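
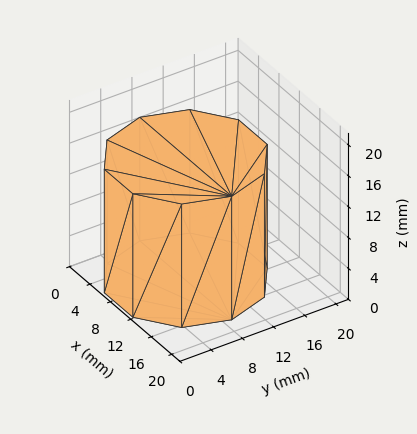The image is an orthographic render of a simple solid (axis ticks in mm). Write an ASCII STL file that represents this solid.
Reading the render: the shape is a regular 10-sided prism (a cylinder approximated with 10 flat sides), circumscribed radius ≈ 9 mm, height ≈ 16 mm (dimensions read to the nearest mm from the axis ticks). For the STL, each face is triangulated and given an outward normal.

solid part
  facet normal 0.0000 0.0000 -1.0000
    outer loop
      vertex 11.8 17.6 0.0
      vertex 16.3 14.3 0.0
      vertex 18.0 9.0 0.0
    endloop
  endfacet
  facet normal 0.0000 0.0000 -1.0000
    outer loop
      vertex 6.2 17.6 0.0
      vertex 11.8 17.6 0.0
      vertex 18.0 9.0 0.0
    endloop
  endfacet
  facet normal 0.0000 0.0000 -1.0000
    outer loop
      vertex 1.7 14.3 0.0
      vertex 6.2 17.6 0.0
      vertex 18.0 9.0 0.0
    endloop
  endfacet
  facet normal 0.0000 0.0000 -1.0000
    outer loop
      vertex 0.0 9.0 0.0
      vertex 1.7 14.3 0.0
      vertex 18.0 9.0 0.0
    endloop
  endfacet
  facet normal 0.0000 0.0000 -1.0000
    outer loop
      vertex 1.7 3.7 0.0
      vertex 0.0 9.0 0.0
      vertex 18.0 9.0 0.0
    endloop
  endfacet
  facet normal 0.0000 0.0000 -1.0000
    outer loop
      vertex 6.2 0.4 0.0
      vertex 1.7 3.7 0.0
      vertex 18.0 9.0 0.0
    endloop
  endfacet
  facet normal 0.0000 0.0000 -1.0000
    outer loop
      vertex 11.8 0.4 0.0
      vertex 6.2 0.4 0.0
      vertex 18.0 9.0 0.0
    endloop
  endfacet
  facet normal 0.0000 0.0000 -1.0000
    outer loop
      vertex 16.3 3.7 0.0
      vertex 11.8 0.4 0.0
      vertex 18.0 9.0 0.0
    endloop
  endfacet
  facet normal 0.0000 0.0000 1.0000
    outer loop
      vertex 18.0 9.0 16.0
      vertex 16.3 14.3 16.0
      vertex 11.8 17.6 16.0
    endloop
  endfacet
  facet normal 0.0000 0.0000 1.0000
    outer loop
      vertex 18.0 9.0 16.0
      vertex 11.8 17.6 16.0
      vertex 6.2 17.6 16.0
    endloop
  endfacet
  facet normal 0.0000 0.0000 1.0000
    outer loop
      vertex 18.0 9.0 16.0
      vertex 6.2 17.6 16.0
      vertex 1.7 14.3 16.0
    endloop
  endfacet
  facet normal 0.0000 0.0000 1.0000
    outer loop
      vertex 18.0 9.0 16.0
      vertex 1.7 14.3 16.0
      vertex 0.0 9.0 16.0
    endloop
  endfacet
  facet normal 0.0000 0.0000 1.0000
    outer loop
      vertex 18.0 9.0 16.0
      vertex 0.0 9.0 16.0
      vertex 1.7 3.7 16.0
    endloop
  endfacet
  facet normal 0.0000 0.0000 1.0000
    outer loop
      vertex 18.0 9.0 16.0
      vertex 1.7 3.7 16.0
      vertex 6.2 0.4 16.0
    endloop
  endfacet
  facet normal 0.0000 0.0000 1.0000
    outer loop
      vertex 18.0 9.0 16.0
      vertex 6.2 0.4 16.0
      vertex 11.8 0.4 16.0
    endloop
  endfacet
  facet normal 0.0000 0.0000 1.0000
    outer loop
      vertex 18.0 9.0 16.0
      vertex 11.8 0.4 16.0
      vertex 16.3 3.7 16.0
    endloop
  endfacet
  facet normal 0.9522 0.3054 0.0000
    outer loop
      vertex 18.0 9.0 0.0
      vertex 16.3 14.3 0.0
      vertex 16.3 14.3 16.0
    endloop
  endfacet
  facet normal 0.9522 0.3054 0.0000
    outer loop
      vertex 18.0 9.0 0.0
      vertex 16.3 14.3 16.0
      vertex 18.0 9.0 16.0
    endloop
  endfacet
  facet normal 0.5914 0.8064 0.0000
    outer loop
      vertex 16.3 14.3 0.0
      vertex 11.8 17.6 0.0
      vertex 11.8 17.6 16.0
    endloop
  endfacet
  facet normal 0.5914 0.8064 0.0000
    outer loop
      vertex 16.3 14.3 0.0
      vertex 11.8 17.6 16.0
      vertex 16.3 14.3 16.0
    endloop
  endfacet
  facet normal 0.0000 1.0000 0.0000
    outer loop
      vertex 11.8 17.6 0.0
      vertex 6.2 17.6 0.0
      vertex 6.2 17.6 16.0
    endloop
  endfacet
  facet normal 0.0000 1.0000 0.0000
    outer loop
      vertex 11.8 17.6 0.0
      vertex 6.2 17.6 16.0
      vertex 11.8 17.6 16.0
    endloop
  endfacet
  facet normal -0.5914 0.8064 0.0000
    outer loop
      vertex 6.2 17.6 0.0
      vertex 1.7 14.3 0.0
      vertex 1.7 14.3 16.0
    endloop
  endfacet
  facet normal -0.5914 0.8064 0.0000
    outer loop
      vertex 6.2 17.6 0.0
      vertex 1.7 14.3 16.0
      vertex 6.2 17.6 16.0
    endloop
  endfacet
  facet normal -0.9522 0.3054 0.0000
    outer loop
      vertex 1.7 14.3 0.0
      vertex 0.0 9.0 0.0
      vertex 0.0 9.0 16.0
    endloop
  endfacet
  facet normal -0.9522 0.3054 0.0000
    outer loop
      vertex 1.7 14.3 0.0
      vertex 0.0 9.0 16.0
      vertex 1.7 14.3 16.0
    endloop
  endfacet
  facet normal -0.9522 -0.3054 0.0000
    outer loop
      vertex 0.0 9.0 0.0
      vertex 1.7 3.7 0.0
      vertex 1.7 3.7 16.0
    endloop
  endfacet
  facet normal -0.9522 -0.3054 0.0000
    outer loop
      vertex 0.0 9.0 0.0
      vertex 1.7 3.7 16.0
      vertex 0.0 9.0 16.0
    endloop
  endfacet
  facet normal -0.5914 -0.8064 0.0000
    outer loop
      vertex 1.7 3.7 0.0
      vertex 6.2 0.4 0.0
      vertex 6.2 0.4 16.0
    endloop
  endfacet
  facet normal -0.5914 -0.8064 0.0000
    outer loop
      vertex 1.7 3.7 0.0
      vertex 6.2 0.4 16.0
      vertex 1.7 3.7 16.0
    endloop
  endfacet
  facet normal 0.0000 -1.0000 0.0000
    outer loop
      vertex 6.2 0.4 0.0
      vertex 11.8 0.4 0.0
      vertex 11.8 0.4 16.0
    endloop
  endfacet
  facet normal 0.0000 -1.0000 0.0000
    outer loop
      vertex 6.2 0.4 0.0
      vertex 11.8 0.4 16.0
      vertex 6.2 0.4 16.0
    endloop
  endfacet
  facet normal 0.5914 -0.8064 0.0000
    outer loop
      vertex 11.8 0.4 0.0
      vertex 16.3 3.7 0.0
      vertex 16.3 3.7 16.0
    endloop
  endfacet
  facet normal 0.5914 -0.8064 0.0000
    outer loop
      vertex 11.8 0.4 0.0
      vertex 16.3 3.7 16.0
      vertex 11.8 0.4 16.0
    endloop
  endfacet
  facet normal 0.9522 -0.3054 0.0000
    outer loop
      vertex 16.3 3.7 0.0
      vertex 18.0 9.0 0.0
      vertex 18.0 9.0 16.0
    endloop
  endfacet
  facet normal 0.9522 -0.3054 0.0000
    outer loop
      vertex 16.3 3.7 0.0
      vertex 18.0 9.0 16.0
      vertex 16.3 3.7 16.0
    endloop
  endfacet
endsolid part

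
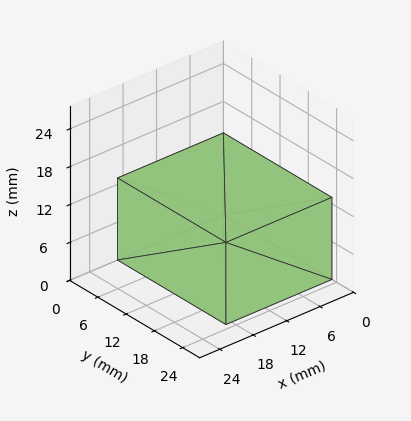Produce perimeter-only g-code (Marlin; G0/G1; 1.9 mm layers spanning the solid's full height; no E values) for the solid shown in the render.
Reading the render: the shape is a rectangular box, roughly 19 × 23 mm footprint and 13 mm tall (dimensions read to the nearest mm from the axis ticks). For the g-code, the solid's height is divided into equal slices at the stated Δz and each level perimeter traced with G1 moves after a G0 lift.

; perimeter-only toolpath
G21 ; units = mm
G90 ; absolute positioning
G28 ; home
; layer 1
G0 Z1.9
G0 X0.0 Y0.0
G1 X19.0 Y0.0
G1 X19.0 Y23.0
G1 X0.0 Y23.0
G1 X0.0 Y0.0
; layer 2
G0 Z3.7
G0 X0.0 Y0.0
G1 X19.0 Y0.0
G1 X19.0 Y23.0
G1 X0.0 Y23.0
G1 X0.0 Y0.0
; layer 3
G0 Z5.6
G0 X0.0 Y0.0
G1 X19.0 Y0.0
G1 X19.0 Y23.0
G1 X0.0 Y23.0
G1 X0.0 Y0.0
; layer 4
G0 Z7.4
G0 X0.0 Y0.0
G1 X19.0 Y0.0
G1 X19.0 Y23.0
G1 X0.0 Y23.0
G1 X0.0 Y0.0
; layer 5
G0 Z9.3
G0 X0.0 Y0.0
G1 X19.0 Y0.0
G1 X19.0 Y23.0
G1 X0.0 Y23.0
G1 X0.0 Y0.0
; layer 6
G0 Z11.1
G0 X0.0 Y0.0
G1 X19.0 Y0.0
G1 X19.0 Y23.0
G1 X0.0 Y23.0
G1 X0.0 Y0.0
; layer 7
G0 Z13.0
G0 X0.0 Y0.0
G1 X19.0 Y0.0
G1 X19.0 Y23.0
G1 X0.0 Y23.0
G1 X0.0 Y0.0
M2 ; end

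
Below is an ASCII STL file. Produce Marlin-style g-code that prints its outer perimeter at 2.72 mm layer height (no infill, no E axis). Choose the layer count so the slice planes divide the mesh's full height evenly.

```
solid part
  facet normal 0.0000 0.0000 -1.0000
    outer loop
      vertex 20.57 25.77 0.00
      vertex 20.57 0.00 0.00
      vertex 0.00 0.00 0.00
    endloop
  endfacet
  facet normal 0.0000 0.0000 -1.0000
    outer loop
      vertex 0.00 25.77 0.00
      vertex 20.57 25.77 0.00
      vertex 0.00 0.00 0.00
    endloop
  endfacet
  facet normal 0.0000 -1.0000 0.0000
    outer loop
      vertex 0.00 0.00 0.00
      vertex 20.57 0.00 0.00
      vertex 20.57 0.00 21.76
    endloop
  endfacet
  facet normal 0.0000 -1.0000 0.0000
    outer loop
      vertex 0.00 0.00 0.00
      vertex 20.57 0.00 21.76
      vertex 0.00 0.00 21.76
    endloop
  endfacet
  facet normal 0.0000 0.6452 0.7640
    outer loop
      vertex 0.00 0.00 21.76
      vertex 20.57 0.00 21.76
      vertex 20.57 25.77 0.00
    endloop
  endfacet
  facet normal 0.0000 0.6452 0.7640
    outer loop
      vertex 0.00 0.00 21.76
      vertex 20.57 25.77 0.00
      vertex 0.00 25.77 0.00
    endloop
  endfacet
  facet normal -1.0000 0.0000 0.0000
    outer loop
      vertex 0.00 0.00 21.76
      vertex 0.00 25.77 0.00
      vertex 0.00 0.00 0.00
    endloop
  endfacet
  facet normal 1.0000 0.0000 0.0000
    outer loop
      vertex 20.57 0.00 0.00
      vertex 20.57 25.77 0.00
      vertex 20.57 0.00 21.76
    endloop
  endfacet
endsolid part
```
; perimeter-only toolpath
G21 ; units = mm
G90 ; absolute positioning
G28 ; home
; layer 1
G0 Z2.72
G0 X0.00 Y0.00
G1 X20.57 Y0.00
G1 X20.57 Y22.55
G1 X0.00 Y22.55
G1 X0.00 Y0.00
; layer 2
G0 Z5.44
G0 X0.00 Y0.00
G1 X20.57 Y0.00
G1 X20.57 Y19.33
G1 X0.00 Y19.33
G1 X0.00 Y0.00
; layer 3
G0 Z8.16
G0 X0.00 Y0.00
G1 X20.57 Y0.00
G1 X20.57 Y16.11
G1 X0.00 Y16.11
G1 X0.00 Y0.00
; layer 4
G0 Z10.88
G0 X0.00 Y0.00
G1 X20.57 Y0.00
G1 X20.57 Y12.88
G1 X0.00 Y12.88
G1 X0.00 Y0.00
; layer 5
G0 Z13.60
G0 X0.00 Y0.00
G1 X20.57 Y0.00
G1 X20.57 Y9.66
G1 X0.00 Y9.66
G1 X0.00 Y0.00
; layer 6
G0 Z16.32
G0 X0.00 Y0.00
G1 X20.57 Y0.00
G1 X20.57 Y6.44
G1 X0.00 Y6.44
G1 X0.00 Y0.00
; layer 7
G0 Z19.04
G0 X0.00 Y0.00
G1 X20.57 Y0.00
G1 X20.57 Y3.22
G1 X0.00 Y3.22
G1 X0.00 Y0.00
M2 ; end

The solid is a wedge (ramp): 20.6 × 25.8 mm base, rising to 21.8 mm along the y=0 edge and sloping linearly to z=0 at y=25.8. Slicing at Δz = 2.72 mm — 8 equal slices spanning the solid's height, so layer i sits at z = i·h/8 — gives 7 non-empty perimeters. Each is a 4-segment closed polygon; G0 lifts to the layer z and rapids to the start vertex, then G1 traces the edges. The cross-section shrinks linearly with z (the slice at the apex is degenerate and omitted).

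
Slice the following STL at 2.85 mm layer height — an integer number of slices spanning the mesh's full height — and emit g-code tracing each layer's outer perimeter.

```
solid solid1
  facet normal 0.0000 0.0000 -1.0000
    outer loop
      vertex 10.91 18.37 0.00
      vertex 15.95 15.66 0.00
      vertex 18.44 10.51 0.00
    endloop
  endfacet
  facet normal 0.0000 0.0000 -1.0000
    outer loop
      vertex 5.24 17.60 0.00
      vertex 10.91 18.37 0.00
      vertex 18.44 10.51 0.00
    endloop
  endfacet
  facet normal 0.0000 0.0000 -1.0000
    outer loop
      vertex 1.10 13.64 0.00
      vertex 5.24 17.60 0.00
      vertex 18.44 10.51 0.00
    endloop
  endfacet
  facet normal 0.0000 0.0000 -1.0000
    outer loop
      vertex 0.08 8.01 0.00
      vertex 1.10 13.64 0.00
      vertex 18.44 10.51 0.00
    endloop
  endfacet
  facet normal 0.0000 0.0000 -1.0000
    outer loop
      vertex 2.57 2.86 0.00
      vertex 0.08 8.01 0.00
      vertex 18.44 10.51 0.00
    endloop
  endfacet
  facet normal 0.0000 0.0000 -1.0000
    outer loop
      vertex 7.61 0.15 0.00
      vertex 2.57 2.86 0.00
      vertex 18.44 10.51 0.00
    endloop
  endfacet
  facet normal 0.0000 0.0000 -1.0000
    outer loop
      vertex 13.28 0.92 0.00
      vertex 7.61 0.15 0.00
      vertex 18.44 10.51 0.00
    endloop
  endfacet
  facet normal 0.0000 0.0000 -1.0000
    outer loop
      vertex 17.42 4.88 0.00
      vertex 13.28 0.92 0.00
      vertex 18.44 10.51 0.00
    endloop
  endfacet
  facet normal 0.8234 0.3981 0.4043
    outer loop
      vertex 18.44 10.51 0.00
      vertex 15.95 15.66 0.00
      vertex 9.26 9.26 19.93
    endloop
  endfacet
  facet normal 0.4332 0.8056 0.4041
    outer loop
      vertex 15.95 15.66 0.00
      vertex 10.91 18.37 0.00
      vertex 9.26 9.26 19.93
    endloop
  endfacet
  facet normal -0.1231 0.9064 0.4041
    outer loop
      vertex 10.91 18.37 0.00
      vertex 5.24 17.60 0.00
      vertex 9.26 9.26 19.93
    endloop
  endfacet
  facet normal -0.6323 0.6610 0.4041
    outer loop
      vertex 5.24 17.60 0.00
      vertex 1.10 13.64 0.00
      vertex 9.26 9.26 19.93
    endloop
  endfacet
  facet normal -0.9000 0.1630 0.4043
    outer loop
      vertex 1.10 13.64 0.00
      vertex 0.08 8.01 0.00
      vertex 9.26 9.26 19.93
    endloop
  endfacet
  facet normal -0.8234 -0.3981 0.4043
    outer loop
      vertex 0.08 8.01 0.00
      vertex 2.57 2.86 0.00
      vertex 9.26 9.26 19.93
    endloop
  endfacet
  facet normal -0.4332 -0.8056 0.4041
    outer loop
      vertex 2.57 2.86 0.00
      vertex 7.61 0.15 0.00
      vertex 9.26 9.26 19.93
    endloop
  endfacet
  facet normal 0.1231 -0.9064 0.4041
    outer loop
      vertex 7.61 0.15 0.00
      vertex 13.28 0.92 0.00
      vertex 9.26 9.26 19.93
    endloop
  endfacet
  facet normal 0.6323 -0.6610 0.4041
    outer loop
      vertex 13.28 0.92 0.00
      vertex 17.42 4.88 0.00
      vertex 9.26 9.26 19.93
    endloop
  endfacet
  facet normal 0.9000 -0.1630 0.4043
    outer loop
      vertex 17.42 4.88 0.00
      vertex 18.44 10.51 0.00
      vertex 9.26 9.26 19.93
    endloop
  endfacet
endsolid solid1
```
; perimeter-only toolpath
G21 ; units = mm
G90 ; absolute positioning
G28 ; home
; layer 1
G0 Z2.85
G0 X17.13 Y10.33
G1 X14.99 Y14.75
G1 X10.67 Y17.07
G1 X5.81 Y16.41
G1 X2.27 Y13.01
G1 X1.39 Y8.19
G1 X3.53 Y3.77
G1 X7.85 Y1.45
G1 X12.71 Y2.11
G1 X16.25 Y5.51
G1 X17.13 Y10.33
; layer 2
G0 Z5.69
G0 X15.82 Y10.15
G1 X14.04 Y13.83
G1 X10.44 Y15.77
G1 X6.39 Y15.22
G1 X3.43 Y12.39
G1 X2.70 Y8.37
G1 X4.48 Y4.69
G1 X8.08 Y2.75
G1 X12.13 Y3.30
G1 X15.09 Y6.13
G1 X15.82 Y10.15
; layer 3
G0 Z8.54
G0 X14.51 Y9.97
G1 X13.08 Y12.92
G1 X10.20 Y14.47
G1 X6.96 Y14.03
G1 X4.60 Y11.76
G1 X4.01 Y8.55
G1 X5.44 Y5.60
G1 X8.32 Y4.05
G1 X11.56 Y4.49
G1 X13.92 Y6.76
G1 X14.51 Y9.97
; layer 4
G0 Z11.39
G0 X13.19 Y9.80
G1 X12.13 Y12.00
G1 X9.97 Y13.16
G1 X7.54 Y12.83
G1 X5.76 Y11.14
G1 X5.33 Y8.72
G1 X6.39 Y6.52
G1 X8.55 Y5.36
G1 X10.98 Y5.69
G1 X12.76 Y7.38
G1 X13.19 Y9.80
; layer 5
G0 Z14.24
G0 X11.88 Y9.62
G1 X11.17 Y11.09
G1 X9.73 Y11.86
G1 X8.11 Y11.64
G1 X6.93 Y10.51
G1 X6.64 Y8.90
G1 X7.35 Y7.43
G1 X8.79 Y6.66
G1 X10.41 Y6.88
G1 X11.59 Y8.01
G1 X11.88 Y9.62
; layer 6
G0 Z17.08
G0 X10.57 Y9.44
G1 X10.22 Y10.17
G1 X9.50 Y10.56
G1 X8.69 Y10.45
G1 X8.09 Y9.89
G1 X7.95 Y9.08
G1 X8.30 Y8.35
G1 X9.02 Y7.96
G1 X9.83 Y8.07
G1 X10.43 Y8.63
G1 X10.57 Y9.44
M2 ; end

The solid is a regular 10-sided pyramid, base circumscribed radius ≈ 9.26 mm, apex at z ≈ 19.9 mm. Slicing at Δz = 2.85 mm — 7 equal slices spanning the solid's height, so layer i sits at z = i·h/7 — gives 6 non-empty perimeters. Each is a 10-segment closed polygon; G0 lifts to the layer z and rapids to the start vertex, then G1 traces the edges. The cross-section shrinks linearly with z (the slice at the apex is degenerate and omitted).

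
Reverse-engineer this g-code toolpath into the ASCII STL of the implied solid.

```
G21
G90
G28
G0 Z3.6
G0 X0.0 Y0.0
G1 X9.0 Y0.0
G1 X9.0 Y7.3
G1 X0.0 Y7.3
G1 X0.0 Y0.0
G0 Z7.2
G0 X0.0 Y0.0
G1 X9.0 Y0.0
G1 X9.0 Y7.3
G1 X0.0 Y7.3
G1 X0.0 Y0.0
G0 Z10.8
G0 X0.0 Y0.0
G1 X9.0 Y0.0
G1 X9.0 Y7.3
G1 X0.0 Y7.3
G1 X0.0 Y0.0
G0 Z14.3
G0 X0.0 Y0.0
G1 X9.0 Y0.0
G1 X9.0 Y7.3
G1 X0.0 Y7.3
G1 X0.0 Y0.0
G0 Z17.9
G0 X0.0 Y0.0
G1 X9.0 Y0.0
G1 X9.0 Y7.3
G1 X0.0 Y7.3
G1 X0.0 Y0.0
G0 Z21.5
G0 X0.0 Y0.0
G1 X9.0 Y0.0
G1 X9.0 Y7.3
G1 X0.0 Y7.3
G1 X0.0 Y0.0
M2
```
solid part
  facet normal 0.0000 0.0000 -1.0000
    outer loop
      vertex 9.0 7.3 0.0
      vertex 9.0 0.0 0.0
      vertex 0.0 0.0 0.0
    endloop
  endfacet
  facet normal 0.0000 0.0000 -1.0000
    outer loop
      vertex 0.0 7.3 0.0
      vertex 9.0 7.3 0.0
      vertex 0.0 0.0 0.0
    endloop
  endfacet
  facet normal 0.0000 0.0000 1.0000
    outer loop
      vertex 0.0 0.0 21.5
      vertex 9.0 0.0 21.5
      vertex 9.0 7.3 21.5
    endloop
  endfacet
  facet normal 0.0000 0.0000 1.0000
    outer loop
      vertex 0.0 0.0 21.5
      vertex 9.0 7.3 21.5
      vertex 0.0 7.3 21.5
    endloop
  endfacet
  facet normal 0.0000 -1.0000 0.0000
    outer loop
      vertex 0.0 0.0 0.0
      vertex 9.0 0.0 0.0
      vertex 9.0 0.0 21.5
    endloop
  endfacet
  facet normal 0.0000 -1.0000 0.0000
    outer loop
      vertex 0.0 0.0 0.0
      vertex 9.0 0.0 21.5
      vertex 0.0 0.0 21.5
    endloop
  endfacet
  facet normal 0.0000 1.0000 0.0000
    outer loop
      vertex 9.0 7.3 21.5
      vertex 9.0 7.3 0.0
      vertex 0.0 7.3 0.0
    endloop
  endfacet
  facet normal 0.0000 1.0000 0.0000
    outer loop
      vertex 0.0 7.3 21.5
      vertex 9.0 7.3 21.5
      vertex 0.0 7.3 0.0
    endloop
  endfacet
  facet normal -1.0000 0.0000 0.0000
    outer loop
      vertex 0.0 7.3 21.5
      vertex 0.0 7.3 0.0
      vertex 0.0 0.0 0.0
    endloop
  endfacet
  facet normal -1.0000 0.0000 0.0000
    outer loop
      vertex 0.0 0.0 21.5
      vertex 0.0 7.3 21.5
      vertex 0.0 0.0 0.0
    endloop
  endfacet
  facet normal 1.0000 0.0000 0.0000
    outer loop
      vertex 9.0 0.0 0.0
      vertex 9.0 7.3 0.0
      vertex 9.0 7.3 21.5
    endloop
  endfacet
  facet normal 1.0000 0.0000 0.0000
    outer loop
      vertex 9.0 0.0 0.0
      vertex 9.0 7.3 21.5
      vertex 9.0 0.0 21.5
    endloop
  endfacet
endsolid part

The G0 Z moves step by Δz≈3.6 mm. Every layer's G1 loop is the same polygon, so the solid is a straight extrusion of it from z=0 to z≈21.5. Closing with flat bottom and top caps and triangulating gives 12 facets — a rectangular box, roughly 9 × 7.3 mm footprint and 21.5 mm tall.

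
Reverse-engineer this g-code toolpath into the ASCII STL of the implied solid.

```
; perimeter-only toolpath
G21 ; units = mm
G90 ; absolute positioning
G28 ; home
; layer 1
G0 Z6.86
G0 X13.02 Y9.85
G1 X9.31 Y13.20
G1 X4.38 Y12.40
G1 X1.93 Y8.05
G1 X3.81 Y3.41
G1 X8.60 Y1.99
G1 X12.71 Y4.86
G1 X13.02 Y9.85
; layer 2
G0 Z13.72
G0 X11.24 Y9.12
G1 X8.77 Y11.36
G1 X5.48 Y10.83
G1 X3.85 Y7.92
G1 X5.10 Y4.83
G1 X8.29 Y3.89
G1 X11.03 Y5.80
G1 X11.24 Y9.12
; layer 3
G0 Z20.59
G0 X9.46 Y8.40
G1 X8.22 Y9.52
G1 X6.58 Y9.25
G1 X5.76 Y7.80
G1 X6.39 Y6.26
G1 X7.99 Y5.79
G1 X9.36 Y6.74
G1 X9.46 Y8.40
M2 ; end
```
solid part
  facet normal 0.0000 0.0000 -1.0000
    outer loop
      vertex 3.28 13.98 0.00
      vertex 9.86 15.04 0.00
      vertex 14.80 10.57 0.00
    endloop
  endfacet
  facet normal 0.0000 0.0000 -1.0000
    outer loop
      vertex 0.02 8.17 0.00
      vertex 3.28 13.98 0.00
      vertex 14.80 10.57 0.00
    endloop
  endfacet
  facet normal 0.0000 0.0000 -1.0000
    outer loop
      vertex 2.52 1.99 0.00
      vertex 0.02 8.17 0.00
      vertex 14.80 10.57 0.00
    endloop
  endfacet
  facet normal 0.0000 0.0000 -1.0000
    outer loop
      vertex 8.91 0.10 0.00
      vertex 2.52 1.99 0.00
      vertex 14.80 10.57 0.00
    endloop
  endfacet
  facet normal 0.0000 0.0000 -1.0000
    outer loop
      vertex 14.38 3.92 0.00
      vertex 8.91 0.10 0.00
      vertex 14.80 10.57 0.00
    endloop
  endfacet
  facet normal 0.6506 0.7190 0.2445
    outer loop
      vertex 14.80 10.57 0.00
      vertex 9.86 15.04 0.00
      vertex 7.68 7.68 27.45
    endloop
  endfacet
  facet normal -0.1542 0.9573 0.2444
    outer loop
      vertex 9.86 15.04 0.00
      vertex 3.28 13.98 0.00
      vertex 7.68 7.68 27.45
    endloop
  endfacet
  facet normal -0.8456 0.4745 0.2444
    outer loop
      vertex 3.28 13.98 0.00
      vertex 0.02 8.17 0.00
      vertex 7.68 7.68 27.45
    endloop
  endfacet
  facet normal -0.8989 -0.3636 0.2444
    outer loop
      vertex 0.02 8.17 0.00
      vertex 2.52 1.99 0.00
      vertex 7.68 7.68 27.45
    endloop
  endfacet
  facet normal -0.2750 -0.9298 0.2444
    outer loop
      vertex 2.52 1.99 0.00
      vertex 8.91 0.10 0.00
      vertex 7.68 7.68 27.45
    endloop
  endfacet
  facet normal 0.5552 -0.7950 0.2444
    outer loop
      vertex 8.91 0.10 0.00
      vertex 14.38 3.92 0.00
      vertex 7.68 7.68 27.45
    endloop
  endfacet
  facet normal 0.9677 -0.0611 0.2446
    outer loop
      vertex 14.38 3.92 0.00
      vertex 14.80 10.57 0.00
      vertex 7.68 7.68 27.45
    endloop
  endfacet
endsolid part

The G0 Z moves step by Δz≈6.86 mm. The G1 loops shrink linearly with z, so the solid tapers from its base footprint up to z≈27.4. Closing with a flat bottom cap and the tapered top and triangulating gives 12 facets — a regular 7-sided pyramid, base circumscribed radius ≈ 7.68 mm, apex at z ≈ 27.4 mm.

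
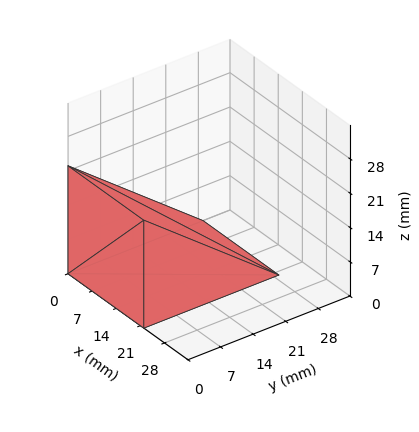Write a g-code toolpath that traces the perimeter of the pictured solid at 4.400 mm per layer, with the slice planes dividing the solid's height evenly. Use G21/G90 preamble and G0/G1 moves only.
Reading the render: the shape is a wedge (ramp): 22 × 29 mm base, rising to 22 mm along the y=0 edge and sloping linearly to z=0 at y=29 (dimensions read to the nearest mm from the axis ticks). For the g-code, the solid's height is divided into equal slices at the stated Δz and each level perimeter traced with G1 moves after a G0 lift.

; perimeter-only toolpath
G21 ; units = mm
G90 ; absolute positioning
G28 ; home
; layer 1
G0 Z4.400
G0 X0.000 Y0.000
G1 X22.000 Y0.000
G1 X22.000 Y23.200
G1 X0.000 Y23.200
G1 X0.000 Y0.000
; layer 2
G0 Z8.800
G0 X0.000 Y0.000
G1 X22.000 Y0.000
G1 X22.000 Y17.400
G1 X0.000 Y17.400
G1 X0.000 Y0.000
; layer 3
G0 Z13.200
G0 X0.000 Y0.000
G1 X22.000 Y0.000
G1 X22.000 Y11.600
G1 X0.000 Y11.600
G1 X0.000 Y0.000
; layer 4
G0 Z17.600
G0 X0.000 Y0.000
G1 X22.000 Y0.000
G1 X22.000 Y5.800
G1 X0.000 Y5.800
G1 X0.000 Y0.000
M2 ; end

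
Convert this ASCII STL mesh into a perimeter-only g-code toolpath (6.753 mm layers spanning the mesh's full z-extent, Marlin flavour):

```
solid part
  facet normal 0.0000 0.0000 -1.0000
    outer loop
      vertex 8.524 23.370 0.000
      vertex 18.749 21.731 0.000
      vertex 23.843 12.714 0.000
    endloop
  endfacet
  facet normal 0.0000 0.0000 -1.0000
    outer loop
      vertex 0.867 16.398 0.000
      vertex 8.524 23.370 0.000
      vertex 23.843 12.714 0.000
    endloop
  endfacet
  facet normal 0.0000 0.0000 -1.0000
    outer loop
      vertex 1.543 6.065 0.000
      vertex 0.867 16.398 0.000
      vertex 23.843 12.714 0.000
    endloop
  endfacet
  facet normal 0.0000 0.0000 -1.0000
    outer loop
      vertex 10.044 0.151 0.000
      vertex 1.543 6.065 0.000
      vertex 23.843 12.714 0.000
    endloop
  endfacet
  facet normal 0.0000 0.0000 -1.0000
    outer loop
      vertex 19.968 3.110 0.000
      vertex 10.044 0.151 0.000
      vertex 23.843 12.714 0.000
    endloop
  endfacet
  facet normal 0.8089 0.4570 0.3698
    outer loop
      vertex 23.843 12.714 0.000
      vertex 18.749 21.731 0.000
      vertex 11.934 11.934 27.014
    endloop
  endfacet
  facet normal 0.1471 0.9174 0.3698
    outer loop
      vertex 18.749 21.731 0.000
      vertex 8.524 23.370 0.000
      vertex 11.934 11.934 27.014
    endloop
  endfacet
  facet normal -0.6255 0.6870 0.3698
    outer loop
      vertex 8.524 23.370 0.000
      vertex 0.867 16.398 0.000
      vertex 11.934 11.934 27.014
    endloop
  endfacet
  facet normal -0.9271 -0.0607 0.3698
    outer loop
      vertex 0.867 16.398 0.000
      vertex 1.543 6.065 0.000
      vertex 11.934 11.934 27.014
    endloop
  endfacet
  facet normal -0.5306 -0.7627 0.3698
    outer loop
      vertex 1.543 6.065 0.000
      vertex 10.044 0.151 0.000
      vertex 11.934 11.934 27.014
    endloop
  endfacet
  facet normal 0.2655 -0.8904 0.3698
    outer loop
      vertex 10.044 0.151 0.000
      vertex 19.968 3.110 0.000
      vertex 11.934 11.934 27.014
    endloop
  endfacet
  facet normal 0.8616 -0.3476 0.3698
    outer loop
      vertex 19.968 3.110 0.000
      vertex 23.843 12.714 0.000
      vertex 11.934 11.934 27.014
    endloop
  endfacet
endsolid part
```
; perimeter-only toolpath
G21 ; units = mm
G90 ; absolute positioning
G28 ; home
; layer 1
G0 Z6.753
G0 X20.866 Y12.519
G1 X17.045 Y19.282
G1 X9.376 Y20.511
G1 X3.634 Y15.282
G1 X4.141 Y7.532
G1 X10.517 Y3.097
G1 X17.959 Y5.316
G1 X20.866 Y12.519
; layer 2
G0 Z13.507
G0 X17.889 Y12.324
G1 X15.341 Y16.832
G1 X10.229 Y17.652
G1 X6.400 Y14.166
G1 X6.738 Y8.999
G1 X10.989 Y6.042
G1 X15.951 Y7.522
G1 X17.889 Y12.324
; layer 3
G0 Z20.261
G0 X14.911 Y12.129
G1 X13.638 Y14.383
G1 X11.082 Y14.793
G1 X9.167 Y13.050
G1 X9.336 Y10.467
G1 X11.462 Y8.988
G1 X13.942 Y9.728
G1 X14.911 Y12.129
M2 ; end

The solid is a regular 7-sided pyramid, base circumscribed radius ≈ 11.9 mm, apex at z ≈ 27 mm. Slicing at Δz = 6.753 mm — 4 equal slices spanning the solid's height, so layer i sits at z = i·h/4 — gives 3 non-empty perimeters. Each is a 7-segment closed polygon; G0 lifts to the layer z and rapids to the start vertex, then G1 traces the edges. The cross-section shrinks linearly with z (the slice at the apex is degenerate and omitted).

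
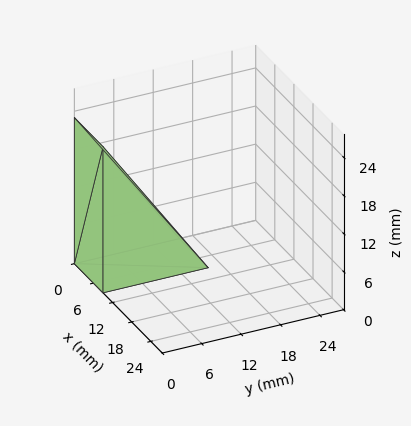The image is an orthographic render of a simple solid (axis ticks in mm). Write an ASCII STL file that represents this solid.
Reading the render: the shape is a wedge (ramp): 9 × 16 mm base, rising to 23 mm along the y=0 edge and sloping linearly to z=0 at y=16 (dimensions read to the nearest mm from the axis ticks). For the STL, each face is triangulated and given an outward normal.

solid part
  facet normal 0.0000 0.0000 -1.0000
    outer loop
      vertex 9.000 16.000 0.000
      vertex 9.000 0.000 0.000
      vertex 0.000 0.000 0.000
    endloop
  endfacet
  facet normal 0.0000 0.0000 -1.0000
    outer loop
      vertex 0.000 16.000 0.000
      vertex 9.000 16.000 0.000
      vertex 0.000 0.000 0.000
    endloop
  endfacet
  facet normal 0.0000 -1.0000 0.0000
    outer loop
      vertex 0.000 0.000 0.000
      vertex 9.000 0.000 0.000
      vertex 9.000 0.000 23.000
    endloop
  endfacet
  facet normal 0.0000 -1.0000 0.0000
    outer loop
      vertex 0.000 0.000 0.000
      vertex 9.000 0.000 23.000
      vertex 0.000 0.000 23.000
    endloop
  endfacet
  facet normal 0.0000 0.8209 0.5711
    outer loop
      vertex 0.000 0.000 23.000
      vertex 9.000 0.000 23.000
      vertex 9.000 16.000 0.000
    endloop
  endfacet
  facet normal 0.0000 0.8209 0.5711
    outer loop
      vertex 0.000 0.000 23.000
      vertex 9.000 16.000 0.000
      vertex 0.000 16.000 0.000
    endloop
  endfacet
  facet normal -1.0000 0.0000 0.0000
    outer loop
      vertex 0.000 0.000 23.000
      vertex 0.000 16.000 0.000
      vertex 0.000 0.000 0.000
    endloop
  endfacet
  facet normal 1.0000 0.0000 0.0000
    outer loop
      vertex 9.000 0.000 0.000
      vertex 9.000 16.000 0.000
      vertex 9.000 0.000 23.000
    endloop
  endfacet
endsolid part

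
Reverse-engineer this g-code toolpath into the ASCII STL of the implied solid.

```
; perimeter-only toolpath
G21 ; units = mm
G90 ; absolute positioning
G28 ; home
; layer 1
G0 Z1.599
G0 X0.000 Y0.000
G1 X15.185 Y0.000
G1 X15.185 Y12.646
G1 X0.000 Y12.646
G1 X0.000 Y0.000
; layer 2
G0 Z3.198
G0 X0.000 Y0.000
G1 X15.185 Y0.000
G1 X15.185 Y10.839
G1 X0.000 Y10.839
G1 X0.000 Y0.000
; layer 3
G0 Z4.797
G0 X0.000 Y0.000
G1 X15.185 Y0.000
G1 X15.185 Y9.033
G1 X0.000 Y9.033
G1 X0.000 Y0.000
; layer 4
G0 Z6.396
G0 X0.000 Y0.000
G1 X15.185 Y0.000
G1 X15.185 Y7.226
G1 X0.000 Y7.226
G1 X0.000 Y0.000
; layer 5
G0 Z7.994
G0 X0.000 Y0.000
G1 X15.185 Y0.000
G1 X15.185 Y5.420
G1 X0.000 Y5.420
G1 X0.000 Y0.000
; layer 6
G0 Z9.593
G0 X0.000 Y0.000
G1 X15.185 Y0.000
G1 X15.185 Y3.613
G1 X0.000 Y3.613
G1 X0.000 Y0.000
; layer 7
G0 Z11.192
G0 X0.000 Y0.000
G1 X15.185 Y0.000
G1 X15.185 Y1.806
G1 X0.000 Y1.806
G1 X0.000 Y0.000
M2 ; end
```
solid part
  facet normal 0.0000 0.0000 -1.0000
    outer loop
      vertex 15.185 14.452 0.000
      vertex 15.185 0.000 0.000
      vertex 0.000 0.000 0.000
    endloop
  endfacet
  facet normal 0.0000 0.0000 -1.0000
    outer loop
      vertex 0.000 14.452 0.000
      vertex 15.185 14.452 0.000
      vertex 0.000 0.000 0.000
    endloop
  endfacet
  facet normal 0.0000 -1.0000 0.0000
    outer loop
      vertex 0.000 0.000 0.000
      vertex 15.185 0.000 0.000
      vertex 15.185 0.000 12.791
    endloop
  endfacet
  facet normal 0.0000 -1.0000 0.0000
    outer loop
      vertex 0.000 0.000 0.000
      vertex 15.185 0.000 12.791
      vertex 0.000 0.000 12.791
    endloop
  endfacet
  facet normal 0.0000 0.6628 0.7488
    outer loop
      vertex 0.000 0.000 12.791
      vertex 15.185 0.000 12.791
      vertex 15.185 14.452 0.000
    endloop
  endfacet
  facet normal 0.0000 0.6628 0.7488
    outer loop
      vertex 0.000 0.000 12.791
      vertex 15.185 14.452 0.000
      vertex 0.000 14.452 0.000
    endloop
  endfacet
  facet normal -1.0000 0.0000 0.0000
    outer loop
      vertex 0.000 0.000 12.791
      vertex 0.000 14.452 0.000
      vertex 0.000 0.000 0.000
    endloop
  endfacet
  facet normal 1.0000 0.0000 0.0000
    outer loop
      vertex 15.185 0.000 0.000
      vertex 15.185 14.452 0.000
      vertex 15.185 0.000 12.791
    endloop
  endfacet
endsolid part

The G0 Z moves step by Δz≈1.599 mm. The G1 loops shrink linearly with z, so the solid tapers from its base footprint up to z≈12.8. Closing with a flat bottom cap and the tapered top and triangulating gives 8 facets — a wedge (ramp): 15.2 × 14.5 mm base, rising to 12.8 mm along the y=0 edge and sloping linearly to z=0 at y=14.5.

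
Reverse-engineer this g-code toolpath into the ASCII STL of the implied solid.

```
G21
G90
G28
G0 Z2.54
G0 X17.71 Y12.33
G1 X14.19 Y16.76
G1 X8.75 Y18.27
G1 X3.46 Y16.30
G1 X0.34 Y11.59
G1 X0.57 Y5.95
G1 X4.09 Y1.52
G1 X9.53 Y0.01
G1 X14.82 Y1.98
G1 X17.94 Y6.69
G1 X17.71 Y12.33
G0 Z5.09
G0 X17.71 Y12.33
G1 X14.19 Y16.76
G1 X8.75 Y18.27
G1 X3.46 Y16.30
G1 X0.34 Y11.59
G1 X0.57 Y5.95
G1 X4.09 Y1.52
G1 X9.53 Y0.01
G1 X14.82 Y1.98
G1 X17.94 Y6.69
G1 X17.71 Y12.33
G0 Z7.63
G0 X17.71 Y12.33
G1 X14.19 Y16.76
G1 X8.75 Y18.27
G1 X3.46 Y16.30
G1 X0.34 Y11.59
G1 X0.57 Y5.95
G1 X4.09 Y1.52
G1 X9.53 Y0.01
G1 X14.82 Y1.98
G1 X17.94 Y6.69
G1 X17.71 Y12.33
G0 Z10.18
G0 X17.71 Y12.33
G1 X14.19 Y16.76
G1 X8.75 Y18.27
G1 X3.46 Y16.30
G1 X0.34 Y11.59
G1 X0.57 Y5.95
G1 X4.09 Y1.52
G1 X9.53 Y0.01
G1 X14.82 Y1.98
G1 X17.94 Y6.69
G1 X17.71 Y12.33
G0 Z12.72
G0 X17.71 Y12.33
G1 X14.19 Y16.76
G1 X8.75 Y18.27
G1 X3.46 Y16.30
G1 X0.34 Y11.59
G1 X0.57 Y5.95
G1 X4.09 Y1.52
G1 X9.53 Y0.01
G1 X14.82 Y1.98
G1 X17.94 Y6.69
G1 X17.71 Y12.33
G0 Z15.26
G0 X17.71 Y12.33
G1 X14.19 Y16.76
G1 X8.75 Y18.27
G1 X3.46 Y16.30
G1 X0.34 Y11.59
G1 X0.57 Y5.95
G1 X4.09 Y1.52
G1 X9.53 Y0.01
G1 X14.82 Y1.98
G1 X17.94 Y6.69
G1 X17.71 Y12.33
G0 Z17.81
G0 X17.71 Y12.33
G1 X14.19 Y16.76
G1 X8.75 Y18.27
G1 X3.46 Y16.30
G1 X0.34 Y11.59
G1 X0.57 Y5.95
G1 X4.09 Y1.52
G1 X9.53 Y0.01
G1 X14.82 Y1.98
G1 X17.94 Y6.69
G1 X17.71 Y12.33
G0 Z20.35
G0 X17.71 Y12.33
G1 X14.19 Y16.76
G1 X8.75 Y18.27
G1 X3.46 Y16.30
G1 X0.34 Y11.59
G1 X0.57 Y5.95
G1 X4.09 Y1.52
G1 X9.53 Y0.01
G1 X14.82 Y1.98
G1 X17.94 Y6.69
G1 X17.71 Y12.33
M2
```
solid part
  facet normal 0.0000 0.0000 -1.0000
    outer loop
      vertex 8.75 18.27 0.00
      vertex 14.19 16.76 0.00
      vertex 17.71 12.33 0.00
    endloop
  endfacet
  facet normal 0.0000 0.0000 -1.0000
    outer loop
      vertex 3.46 16.30 0.00
      vertex 8.75 18.27 0.00
      vertex 17.71 12.33 0.00
    endloop
  endfacet
  facet normal 0.0000 0.0000 -1.0000
    outer loop
      vertex 0.34 11.59 0.00
      vertex 3.46 16.30 0.00
      vertex 17.71 12.33 0.00
    endloop
  endfacet
  facet normal 0.0000 0.0000 -1.0000
    outer loop
      vertex 0.57 5.95 0.00
      vertex 0.34 11.59 0.00
      vertex 17.71 12.33 0.00
    endloop
  endfacet
  facet normal 0.0000 0.0000 -1.0000
    outer loop
      vertex 4.09 1.52 0.00
      vertex 0.57 5.95 0.00
      vertex 17.71 12.33 0.00
    endloop
  endfacet
  facet normal 0.0000 0.0000 -1.0000
    outer loop
      vertex 9.53 0.01 0.00
      vertex 4.09 1.52 0.00
      vertex 17.71 12.33 0.00
    endloop
  endfacet
  facet normal 0.0000 0.0000 -1.0000
    outer loop
      vertex 14.82 1.98 0.00
      vertex 9.53 0.01 0.00
      vertex 17.71 12.33 0.00
    endloop
  endfacet
  facet normal 0.0000 0.0000 -1.0000
    outer loop
      vertex 17.94 6.69 0.00
      vertex 14.82 1.98 0.00
      vertex 17.71 12.33 0.00
    endloop
  endfacet
  facet normal 0.0000 0.0000 1.0000
    outer loop
      vertex 17.71 12.33 20.35
      vertex 14.19 16.76 20.35
      vertex 8.75 18.27 20.35
    endloop
  endfacet
  facet normal 0.0000 0.0000 1.0000
    outer loop
      vertex 17.71 12.33 20.35
      vertex 8.75 18.27 20.35
      vertex 3.46 16.30 20.35
    endloop
  endfacet
  facet normal 0.0000 0.0000 1.0000
    outer loop
      vertex 17.71 12.33 20.35
      vertex 3.46 16.30 20.35
      vertex 0.34 11.59 20.35
    endloop
  endfacet
  facet normal 0.0000 0.0000 1.0000
    outer loop
      vertex 17.71 12.33 20.35
      vertex 0.34 11.59 20.35
      vertex 0.57 5.95 20.35
    endloop
  endfacet
  facet normal 0.0000 0.0000 1.0000
    outer loop
      vertex 17.71 12.33 20.35
      vertex 0.57 5.95 20.35
      vertex 4.09 1.52 20.35
    endloop
  endfacet
  facet normal 0.0000 0.0000 1.0000
    outer loop
      vertex 17.71 12.33 20.35
      vertex 4.09 1.52 20.35
      vertex 9.53 0.01 20.35
    endloop
  endfacet
  facet normal 0.0000 0.0000 1.0000
    outer loop
      vertex 17.71 12.33 20.35
      vertex 9.53 0.01 20.35
      vertex 14.82 1.98 20.35
    endloop
  endfacet
  facet normal 0.0000 0.0000 1.0000
    outer loop
      vertex 17.71 12.33 20.35
      vertex 14.82 1.98 20.35
      vertex 17.94 6.69 20.35
    endloop
  endfacet
  facet normal 0.7829 0.6221 0.0000
    outer loop
      vertex 17.71 12.33 0.00
      vertex 14.19 16.76 0.00
      vertex 14.19 16.76 20.35
    endloop
  endfacet
  facet normal 0.7829 0.6221 0.0000
    outer loop
      vertex 17.71 12.33 0.00
      vertex 14.19 16.76 20.35
      vertex 17.71 12.33 20.35
    endloop
  endfacet
  facet normal 0.2675 0.9636 0.0000
    outer loop
      vertex 14.19 16.76 0.00
      vertex 8.75 18.27 0.00
      vertex 8.75 18.27 20.35
    endloop
  endfacet
  facet normal 0.2675 0.9636 0.0000
    outer loop
      vertex 14.19 16.76 0.00
      vertex 8.75 18.27 20.35
      vertex 14.19 16.76 20.35
    endloop
  endfacet
  facet normal -0.3490 0.9371 0.0000
    outer loop
      vertex 8.75 18.27 0.00
      vertex 3.46 16.30 0.00
      vertex 3.46 16.30 20.35
    endloop
  endfacet
  facet normal -0.3490 0.9371 0.0000
    outer loop
      vertex 8.75 18.27 0.00
      vertex 3.46 16.30 20.35
      vertex 8.75 18.27 20.35
    endloop
  endfacet
  facet normal -0.8337 0.5522 0.0000
    outer loop
      vertex 3.46 16.30 0.00
      vertex 0.34 11.59 0.00
      vertex 0.34 11.59 20.35
    endloop
  endfacet
  facet normal -0.8337 0.5522 0.0000
    outer loop
      vertex 3.46 16.30 0.00
      vertex 0.34 11.59 20.35
      vertex 3.46 16.30 20.35
    endloop
  endfacet
  facet normal -0.9992 -0.0407 0.0000
    outer loop
      vertex 0.34 11.59 0.00
      vertex 0.57 5.95 0.00
      vertex 0.57 5.95 20.35
    endloop
  endfacet
  facet normal -0.9992 -0.0407 0.0000
    outer loop
      vertex 0.34 11.59 0.00
      vertex 0.57 5.95 20.35
      vertex 0.34 11.59 20.35
    endloop
  endfacet
  facet normal -0.7829 -0.6221 0.0000
    outer loop
      vertex 0.57 5.95 0.00
      vertex 4.09 1.52 0.00
      vertex 4.09 1.52 20.35
    endloop
  endfacet
  facet normal -0.7829 -0.6221 0.0000
    outer loop
      vertex 0.57 5.95 0.00
      vertex 4.09 1.52 20.35
      vertex 0.57 5.95 20.35
    endloop
  endfacet
  facet normal -0.2675 -0.9636 0.0000
    outer loop
      vertex 4.09 1.52 0.00
      vertex 9.53 0.01 0.00
      vertex 9.53 0.01 20.35
    endloop
  endfacet
  facet normal -0.2675 -0.9636 0.0000
    outer loop
      vertex 4.09 1.52 0.00
      vertex 9.53 0.01 20.35
      vertex 4.09 1.52 20.35
    endloop
  endfacet
  facet normal 0.3490 -0.9371 0.0000
    outer loop
      vertex 9.53 0.01 0.00
      vertex 14.82 1.98 0.00
      vertex 14.82 1.98 20.35
    endloop
  endfacet
  facet normal 0.3490 -0.9371 0.0000
    outer loop
      vertex 9.53 0.01 0.00
      vertex 14.82 1.98 20.35
      vertex 9.53 0.01 20.35
    endloop
  endfacet
  facet normal 0.8337 -0.5522 0.0000
    outer loop
      vertex 14.82 1.98 0.00
      vertex 17.94 6.69 0.00
      vertex 17.94 6.69 20.35
    endloop
  endfacet
  facet normal 0.8337 -0.5522 0.0000
    outer loop
      vertex 14.82 1.98 0.00
      vertex 17.94 6.69 20.35
      vertex 14.82 1.98 20.35
    endloop
  endfacet
  facet normal 0.9992 0.0407 0.0000
    outer loop
      vertex 17.94 6.69 0.00
      vertex 17.71 12.33 0.00
      vertex 17.71 12.33 20.35
    endloop
  endfacet
  facet normal 0.9992 0.0407 0.0000
    outer loop
      vertex 17.94 6.69 0.00
      vertex 17.71 12.33 20.35
      vertex 17.94 6.69 20.35
    endloop
  endfacet
endsolid part

The G0 Z moves step by Δz≈2.54 mm. Every layer's G1 loop is the same polygon, so the solid is a straight extrusion of it from z=0 to z≈20.4. Closing with flat bottom and top caps and triangulating gives 36 facets — a regular 10-sided prism (a cylinder approximated with 10 flat sides), circumscribed radius ≈ 9.14 mm, height ≈ 20.4 mm.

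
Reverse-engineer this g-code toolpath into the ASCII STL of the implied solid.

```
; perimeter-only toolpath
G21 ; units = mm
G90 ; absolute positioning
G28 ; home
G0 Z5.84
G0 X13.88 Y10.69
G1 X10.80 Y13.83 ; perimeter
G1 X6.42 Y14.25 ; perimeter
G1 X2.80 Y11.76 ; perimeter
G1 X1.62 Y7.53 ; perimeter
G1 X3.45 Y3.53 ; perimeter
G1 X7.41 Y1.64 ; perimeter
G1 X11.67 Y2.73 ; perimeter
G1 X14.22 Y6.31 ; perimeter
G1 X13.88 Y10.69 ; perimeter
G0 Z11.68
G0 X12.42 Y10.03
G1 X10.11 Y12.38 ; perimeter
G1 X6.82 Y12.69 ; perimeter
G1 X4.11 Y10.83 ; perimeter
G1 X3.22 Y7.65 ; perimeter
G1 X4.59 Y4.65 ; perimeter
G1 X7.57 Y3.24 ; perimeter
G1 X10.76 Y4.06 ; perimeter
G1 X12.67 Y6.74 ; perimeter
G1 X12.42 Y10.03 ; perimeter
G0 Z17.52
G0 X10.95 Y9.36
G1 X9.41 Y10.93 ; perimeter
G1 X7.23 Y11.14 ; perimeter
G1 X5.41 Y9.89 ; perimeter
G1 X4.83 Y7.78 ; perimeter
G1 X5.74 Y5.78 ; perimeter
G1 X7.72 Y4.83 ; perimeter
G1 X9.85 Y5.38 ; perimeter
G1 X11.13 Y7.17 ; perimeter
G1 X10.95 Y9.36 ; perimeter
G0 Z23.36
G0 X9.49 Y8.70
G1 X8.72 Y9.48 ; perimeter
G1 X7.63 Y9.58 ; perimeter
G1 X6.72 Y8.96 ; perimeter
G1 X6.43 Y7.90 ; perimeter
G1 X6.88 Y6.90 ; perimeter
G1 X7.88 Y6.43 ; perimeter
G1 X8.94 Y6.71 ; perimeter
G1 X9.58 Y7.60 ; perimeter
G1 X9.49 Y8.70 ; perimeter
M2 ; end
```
solid part
  facet normal 0.0000 0.0000 -1.0000
    outer loop
      vertex 6.02 15.80 0.00
      vertex 11.49 15.28 0.00
      vertex 15.34 11.36 0.00
    endloop
  endfacet
  facet normal 0.0000 0.0000 -1.0000
    outer loop
      vertex 1.49 12.69 0.00
      vertex 6.02 15.80 0.00
      vertex 15.34 11.36 0.00
    endloop
  endfacet
  facet normal 0.0000 0.0000 -1.0000
    outer loop
      vertex 0.02 7.40 0.00
      vertex 1.49 12.69 0.00
      vertex 15.34 11.36 0.00
    endloop
  endfacet
  facet normal 0.0000 0.0000 -1.0000
    outer loop
      vertex 2.30 2.40 0.00
      vertex 0.02 7.40 0.00
      vertex 15.34 11.36 0.00
    endloop
  endfacet
  facet normal 0.0000 0.0000 -1.0000
    outer loop
      vertex 7.26 0.04 0.00
      vertex 2.30 2.40 0.00
      vertex 15.34 11.36 0.00
    endloop
  endfacet
  facet normal 0.0000 0.0000 -1.0000
    outer loop
      vertex 12.58 1.41 0.00
      vertex 7.26 0.04 0.00
      vertex 15.34 11.36 0.00
    endloop
  endfacet
  facet normal 0.0000 0.0000 -1.0000
    outer loop
      vertex 15.77 5.88 0.00
      vertex 12.58 1.41 0.00
      vertex 15.34 11.36 0.00
    endloop
  endfacet
  facet normal 0.6907 0.6784 0.2503
    outer loop
      vertex 15.34 11.36 0.00
      vertex 11.49 15.28 0.00
      vertex 8.03 8.03 29.20
    endloop
  endfacet
  facet normal 0.0916 0.9639 0.2502
    outer loop
      vertex 11.49 15.28 0.00
      vertex 6.02 15.80 0.00
      vertex 8.03 8.03 29.20
    endloop
  endfacet
  facet normal -0.5480 0.7982 0.2501
    outer loop
      vertex 6.02 15.80 0.00
      vertex 1.49 12.69 0.00
      vertex 8.03 8.03 29.20
    endloop
  endfacet
  facet normal -0.9328 0.2592 0.2503
    outer loop
      vertex 1.49 12.69 0.00
      vertex 0.02 7.40 0.00
      vertex 8.03 8.03 29.20
    endloop
  endfacet
  facet normal -0.8809 -0.4017 0.2503
    outer loop
      vertex 0.02 7.40 0.00
      vertex 2.30 2.40 0.00
      vertex 8.03 8.03 29.20
    endloop
  endfacet
  facet normal -0.4160 -0.8743 0.2502
    outer loop
      vertex 2.30 2.40 0.00
      vertex 7.26 0.04 0.00
      vertex 8.03 8.03 29.20
    endloop
  endfacet
  facet normal 0.2415 -0.9376 0.2502
    outer loop
      vertex 7.26 0.04 0.00
      vertex 12.58 1.41 0.00
      vertex 8.03 8.03 29.20
    endloop
  endfacet
  facet normal 0.7881 -0.5624 0.2503
    outer loop
      vertex 12.58 1.41 0.00
      vertex 15.77 5.88 0.00
      vertex 8.03 8.03 29.20
    endloop
  endfacet
  facet normal 0.9652 0.0757 0.2503
    outer loop
      vertex 15.77 5.88 0.00
      vertex 15.34 11.36 0.00
      vertex 8.03 8.03 29.20
    endloop
  endfacet
endsolid part

The G0 Z moves step by Δz≈5.84 mm. The G1 loops shrink linearly with z, so the solid tapers from its base footprint up to z≈29.2. Closing with a flat bottom cap and the tapered top and triangulating gives 16 facets — a regular 9-sided pyramid, base circumscribed radius ≈ 8.03 mm, apex at z ≈ 29.2 mm.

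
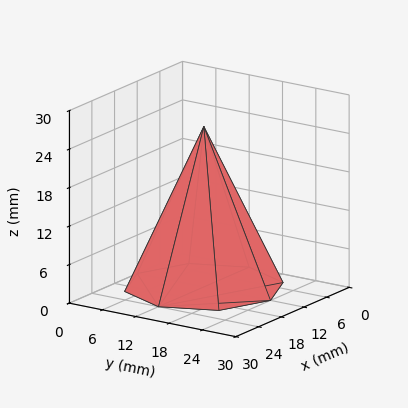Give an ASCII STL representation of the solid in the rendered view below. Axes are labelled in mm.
Reading the render: the shape is a regular 8-sided pyramid, base circumscribed radius ≈ 12 mm, apex at z ≈ 25 mm (dimensions read to the nearest mm from the axis ticks). For the STL, each face is triangulated and given an outward normal.

solid part
  facet normal 0.0000 0.0000 -1.0000
    outer loop
      vertex 12.000 24.000 0.000
      vertex 20.485 20.485 0.000
      vertex 24.000 12.000 0.000
    endloop
  endfacet
  facet normal 0.0000 0.0000 -1.0000
    outer loop
      vertex 3.515 20.485 0.000
      vertex 12.000 24.000 0.000
      vertex 24.000 12.000 0.000
    endloop
  endfacet
  facet normal 0.0000 0.0000 -1.0000
    outer loop
      vertex 0.000 12.000 0.000
      vertex 3.515 20.485 0.000
      vertex 24.000 12.000 0.000
    endloop
  endfacet
  facet normal 0.0000 0.0000 -1.0000
    outer loop
      vertex 3.515 3.515 0.000
      vertex 0.000 12.000 0.000
      vertex 24.000 12.000 0.000
    endloop
  endfacet
  facet normal 0.0000 0.0000 -1.0000
    outer loop
      vertex 12.000 0.000 0.000
      vertex 3.515 3.515 0.000
      vertex 24.000 12.000 0.000
    endloop
  endfacet
  facet normal 0.0000 0.0000 -1.0000
    outer loop
      vertex 20.485 3.515 0.000
      vertex 12.000 0.000 0.000
      vertex 24.000 12.000 0.000
    endloop
  endfacet
  facet normal 0.8445 0.3499 0.4054
    outer loop
      vertex 24.000 12.000 0.000
      vertex 20.485 20.485 0.000
      vertex 12.000 12.000 25.000
    endloop
  endfacet
  facet normal 0.3499 0.8445 0.4054
    outer loop
      vertex 20.485 20.485 0.000
      vertex 12.000 24.000 0.000
      vertex 12.000 12.000 25.000
    endloop
  endfacet
  facet normal -0.3499 0.8445 0.4054
    outer loop
      vertex 12.000 24.000 0.000
      vertex 3.515 20.485 0.000
      vertex 12.000 12.000 25.000
    endloop
  endfacet
  facet normal -0.8445 0.3499 0.4054
    outer loop
      vertex 3.515 20.485 0.000
      vertex 0.000 12.000 0.000
      vertex 12.000 12.000 25.000
    endloop
  endfacet
  facet normal -0.8445 -0.3499 0.4054
    outer loop
      vertex 0.000 12.000 0.000
      vertex 3.515 3.515 0.000
      vertex 12.000 12.000 25.000
    endloop
  endfacet
  facet normal -0.3499 -0.8445 0.4054
    outer loop
      vertex 3.515 3.515 0.000
      vertex 12.000 0.000 0.000
      vertex 12.000 12.000 25.000
    endloop
  endfacet
  facet normal 0.3499 -0.8445 0.4054
    outer loop
      vertex 12.000 0.000 0.000
      vertex 20.485 3.515 0.000
      vertex 12.000 12.000 25.000
    endloop
  endfacet
  facet normal 0.8445 -0.3499 0.4054
    outer loop
      vertex 20.485 3.515 0.000
      vertex 24.000 12.000 0.000
      vertex 12.000 12.000 25.000
    endloop
  endfacet
endsolid part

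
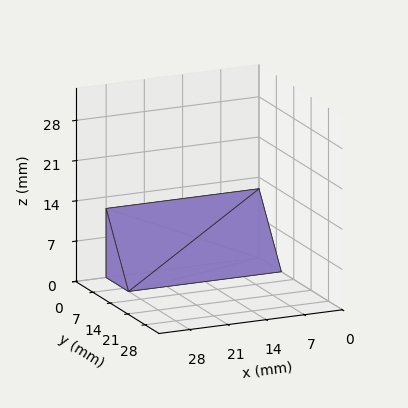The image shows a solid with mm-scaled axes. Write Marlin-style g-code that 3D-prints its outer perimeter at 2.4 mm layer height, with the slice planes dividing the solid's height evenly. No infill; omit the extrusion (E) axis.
Reading the render: the shape is a wedge (ramp): 28 × 9 mm base, rising to 12 mm along the y=0 edge and sloping linearly to z=0 at y=9 (dimensions read to the nearest mm from the axis ticks). For the g-code, the solid's height is divided into equal slices at the stated Δz and each level perimeter traced with G1 moves after a G0 lift.

; perimeter-only toolpath
G21 ; units = mm
G90 ; absolute positioning
G28 ; home
; layer 1
G0 Z2.4
G0 X0.0 Y0.0
G1 X28.0 Y0.0
G1 X28.0 Y7.2
G1 X0.0 Y7.2
G1 X0.0 Y0.0
; layer 2
G0 Z4.8
G0 X0.0 Y0.0
G1 X28.0 Y0.0
G1 X28.0 Y5.4
G1 X0.0 Y5.4
G1 X0.0 Y0.0
; layer 3
G0 Z7.2
G0 X0.0 Y0.0
G1 X28.0 Y0.0
G1 X28.0 Y3.6
G1 X0.0 Y3.6
G1 X0.0 Y0.0
; layer 4
G0 Z9.6
G0 X0.0 Y0.0
G1 X28.0 Y0.0
G1 X28.0 Y1.8
G1 X0.0 Y1.8
G1 X0.0 Y0.0
M2 ; end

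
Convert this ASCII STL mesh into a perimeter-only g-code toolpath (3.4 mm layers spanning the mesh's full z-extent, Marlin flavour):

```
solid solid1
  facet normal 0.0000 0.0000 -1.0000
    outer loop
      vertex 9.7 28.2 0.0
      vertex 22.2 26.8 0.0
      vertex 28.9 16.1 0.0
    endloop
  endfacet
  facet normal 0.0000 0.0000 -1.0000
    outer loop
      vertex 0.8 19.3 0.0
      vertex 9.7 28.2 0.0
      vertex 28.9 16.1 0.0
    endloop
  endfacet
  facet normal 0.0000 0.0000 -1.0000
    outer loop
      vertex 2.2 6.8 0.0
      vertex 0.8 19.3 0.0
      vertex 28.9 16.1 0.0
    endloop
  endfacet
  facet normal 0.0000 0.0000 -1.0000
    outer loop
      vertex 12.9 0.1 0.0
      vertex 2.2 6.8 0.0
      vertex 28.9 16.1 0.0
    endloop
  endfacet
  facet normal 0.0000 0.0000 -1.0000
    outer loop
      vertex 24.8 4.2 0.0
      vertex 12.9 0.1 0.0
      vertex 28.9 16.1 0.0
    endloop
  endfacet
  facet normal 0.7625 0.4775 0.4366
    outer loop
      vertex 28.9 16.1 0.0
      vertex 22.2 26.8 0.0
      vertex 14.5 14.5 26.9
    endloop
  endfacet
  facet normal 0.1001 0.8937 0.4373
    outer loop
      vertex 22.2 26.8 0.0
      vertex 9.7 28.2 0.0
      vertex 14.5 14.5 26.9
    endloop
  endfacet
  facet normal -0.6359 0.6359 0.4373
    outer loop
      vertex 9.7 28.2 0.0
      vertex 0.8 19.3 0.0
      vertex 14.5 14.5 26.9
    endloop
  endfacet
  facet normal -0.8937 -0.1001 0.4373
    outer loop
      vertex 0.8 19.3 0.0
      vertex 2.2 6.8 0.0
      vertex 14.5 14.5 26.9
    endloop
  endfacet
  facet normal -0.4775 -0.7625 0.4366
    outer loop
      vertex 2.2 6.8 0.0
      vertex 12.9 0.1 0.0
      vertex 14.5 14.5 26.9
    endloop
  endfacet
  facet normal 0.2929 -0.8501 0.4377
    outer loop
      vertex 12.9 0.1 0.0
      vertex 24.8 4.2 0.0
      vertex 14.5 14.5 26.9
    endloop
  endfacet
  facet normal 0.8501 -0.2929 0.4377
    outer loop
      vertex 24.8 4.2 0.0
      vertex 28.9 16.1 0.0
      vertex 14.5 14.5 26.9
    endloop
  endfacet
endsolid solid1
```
; perimeter-only toolpath
G21 ; units = mm
G90 ; absolute positioning
G28 ; home
; layer 1
G0 Z3.4
G0 X27.1 Y15.9
G1 X21.2 Y25.3
G1 X10.3 Y26.5
G1 X2.5 Y18.7
G1 X3.7 Y7.8
G1 X13.1 Y1.9
G1 X23.5 Y5.5
G1 X27.1 Y15.9
; layer 2
G0 Z6.7
G0 X25.3 Y15.7
G1 X20.3 Y23.7
G1 X10.9 Y24.8
G1 X4.2 Y18.1
G1 X5.3 Y8.7
G1 X13.3 Y3.7
G1 X22.2 Y6.8
G1 X25.3 Y15.7
; layer 3
G0 Z10.1
G0 X23.5 Y15.5
G1 X19.3 Y22.2
G1 X11.5 Y23.1
G1 X5.9 Y17.5
G1 X6.8 Y9.7
G1 X13.5 Y5.5
G1 X20.9 Y8.1
G1 X23.5 Y15.5
; layer 4
G0 Z13.4
G0 X21.7 Y15.3
G1 X18.4 Y20.6
G1 X12.1 Y21.4
G1 X7.7 Y16.9
G1 X8.3 Y10.7
G1 X13.7 Y7.3
G1 X19.6 Y9.3
G1 X21.7 Y15.3
; layer 5
G0 Z16.8
G0 X19.9 Y15.1
G1 X17.4 Y19.1
G1 X12.7 Y19.6
G1 X9.4 Y16.3
G1 X9.9 Y11.6
G1 X13.9 Y9.1
G1 X18.4 Y10.6
G1 X19.9 Y15.1
; layer 6
G0 Z20.2
G0 X18.1 Y14.9
G1 X16.4 Y17.6
G1 X13.3 Y17.9
G1 X11.1 Y15.7
G1 X11.4 Y12.6
G1 X14.1 Y10.9
G1 X17.1 Y11.9
G1 X18.1 Y14.9
; layer 7
G0 Z23.5
G0 X16.3 Y14.7
G1 X15.5 Y16.0
G1 X13.9 Y16.2
G1 X12.8 Y15.1
G1 X13.0 Y13.5
G1 X14.3 Y12.7
G1 X15.8 Y13.2
G1 X16.3 Y14.7
M2 ; end

The solid is a regular 7-sided pyramid, base circumscribed radius ≈ 14.5 mm, apex at z ≈ 26.9 mm. Slicing at Δz = 3.4 mm — 8 equal slices spanning the solid's height, so layer i sits at z = i·h/8 — gives 7 non-empty perimeters. Each is a 7-segment closed polygon; G0 lifts to the layer z and rapids to the start vertex, then G1 traces the edges. The cross-section shrinks linearly with z (the slice at the apex is degenerate and omitted).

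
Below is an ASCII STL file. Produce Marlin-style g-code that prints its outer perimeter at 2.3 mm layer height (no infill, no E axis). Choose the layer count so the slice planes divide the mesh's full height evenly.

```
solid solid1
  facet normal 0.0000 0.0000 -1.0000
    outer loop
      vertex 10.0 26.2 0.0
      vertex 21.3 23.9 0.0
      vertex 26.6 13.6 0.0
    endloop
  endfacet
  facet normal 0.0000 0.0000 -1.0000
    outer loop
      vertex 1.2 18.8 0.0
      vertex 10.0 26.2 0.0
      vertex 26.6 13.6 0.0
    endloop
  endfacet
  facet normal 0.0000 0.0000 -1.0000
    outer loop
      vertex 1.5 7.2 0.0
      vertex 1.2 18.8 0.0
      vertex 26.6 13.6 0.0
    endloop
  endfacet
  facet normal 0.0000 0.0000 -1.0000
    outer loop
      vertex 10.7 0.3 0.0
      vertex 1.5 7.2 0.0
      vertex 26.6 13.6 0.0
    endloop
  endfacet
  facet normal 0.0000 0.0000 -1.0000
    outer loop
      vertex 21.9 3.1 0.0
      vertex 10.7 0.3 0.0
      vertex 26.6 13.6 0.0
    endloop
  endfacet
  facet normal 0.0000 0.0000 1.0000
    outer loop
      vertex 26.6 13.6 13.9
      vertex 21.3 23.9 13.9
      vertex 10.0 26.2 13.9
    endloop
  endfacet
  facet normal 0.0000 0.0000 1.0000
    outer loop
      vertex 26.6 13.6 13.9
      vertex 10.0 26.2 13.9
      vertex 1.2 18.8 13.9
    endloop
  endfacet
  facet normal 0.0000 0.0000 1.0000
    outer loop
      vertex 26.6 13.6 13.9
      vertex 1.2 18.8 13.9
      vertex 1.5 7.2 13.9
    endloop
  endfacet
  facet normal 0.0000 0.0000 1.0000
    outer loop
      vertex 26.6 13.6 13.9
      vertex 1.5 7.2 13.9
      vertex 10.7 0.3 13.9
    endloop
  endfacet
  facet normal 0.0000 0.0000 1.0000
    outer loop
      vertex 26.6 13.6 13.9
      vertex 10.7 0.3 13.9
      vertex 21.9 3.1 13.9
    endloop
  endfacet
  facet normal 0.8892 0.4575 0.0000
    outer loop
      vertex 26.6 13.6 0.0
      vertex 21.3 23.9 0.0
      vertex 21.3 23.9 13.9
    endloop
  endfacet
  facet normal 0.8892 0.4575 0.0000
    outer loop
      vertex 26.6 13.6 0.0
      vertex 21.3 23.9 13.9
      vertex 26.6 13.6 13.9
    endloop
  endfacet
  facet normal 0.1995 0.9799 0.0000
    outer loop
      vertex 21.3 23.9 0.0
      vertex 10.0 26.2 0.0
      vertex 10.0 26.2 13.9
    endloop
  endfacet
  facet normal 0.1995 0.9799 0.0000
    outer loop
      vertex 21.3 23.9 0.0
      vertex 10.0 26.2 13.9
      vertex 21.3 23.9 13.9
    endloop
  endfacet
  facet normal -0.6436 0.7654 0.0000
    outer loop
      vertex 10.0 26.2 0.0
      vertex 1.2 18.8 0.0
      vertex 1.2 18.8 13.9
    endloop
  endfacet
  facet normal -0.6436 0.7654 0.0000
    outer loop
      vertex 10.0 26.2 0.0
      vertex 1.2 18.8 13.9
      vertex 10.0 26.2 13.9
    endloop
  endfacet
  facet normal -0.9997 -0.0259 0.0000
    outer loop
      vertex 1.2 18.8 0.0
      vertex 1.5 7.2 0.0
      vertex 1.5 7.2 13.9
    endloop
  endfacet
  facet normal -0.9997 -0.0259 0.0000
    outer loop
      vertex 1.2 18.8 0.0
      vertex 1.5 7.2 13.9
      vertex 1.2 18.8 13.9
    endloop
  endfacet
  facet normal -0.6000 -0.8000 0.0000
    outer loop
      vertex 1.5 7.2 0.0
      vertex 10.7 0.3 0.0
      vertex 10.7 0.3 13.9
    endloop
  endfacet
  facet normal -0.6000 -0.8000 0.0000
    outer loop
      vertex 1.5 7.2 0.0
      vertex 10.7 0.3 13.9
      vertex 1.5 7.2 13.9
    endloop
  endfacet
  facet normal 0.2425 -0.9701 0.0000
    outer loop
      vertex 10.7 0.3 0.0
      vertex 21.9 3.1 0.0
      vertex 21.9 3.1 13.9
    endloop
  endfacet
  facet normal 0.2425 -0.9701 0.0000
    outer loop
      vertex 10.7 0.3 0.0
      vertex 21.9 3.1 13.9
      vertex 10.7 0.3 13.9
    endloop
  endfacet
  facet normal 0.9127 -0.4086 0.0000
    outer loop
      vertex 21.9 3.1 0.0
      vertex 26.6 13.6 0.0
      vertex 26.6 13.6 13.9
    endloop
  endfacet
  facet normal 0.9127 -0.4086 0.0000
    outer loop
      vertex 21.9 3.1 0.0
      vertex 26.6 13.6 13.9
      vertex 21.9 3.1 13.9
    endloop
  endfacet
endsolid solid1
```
; perimeter-only toolpath
G21 ; units = mm
G90 ; absolute positioning
G28 ; home
; layer 1
G0 Z2.3
G0 X26.6 Y13.6
G1 X21.3 Y23.9
G1 X10.0 Y26.2
G1 X1.2 Y18.8
G1 X1.5 Y7.2
G1 X10.7 Y0.3
G1 X21.9 Y3.1
G1 X26.6 Y13.6
; layer 2
G0 Z4.6
G0 X26.6 Y13.6
G1 X21.3 Y23.9
G1 X10.0 Y26.2
G1 X1.2 Y18.8
G1 X1.5 Y7.2
G1 X10.7 Y0.3
G1 X21.9 Y3.1
G1 X26.6 Y13.6
; layer 3
G0 Z7.0
G0 X26.6 Y13.6
G1 X21.3 Y23.9
G1 X10.0 Y26.2
G1 X1.2 Y18.8
G1 X1.5 Y7.2
G1 X10.7 Y0.3
G1 X21.9 Y3.1
G1 X26.6 Y13.6
; layer 4
G0 Z9.3
G0 X26.6 Y13.6
G1 X21.3 Y23.9
G1 X10.0 Y26.2
G1 X1.2 Y18.8
G1 X1.5 Y7.2
G1 X10.7 Y0.3
G1 X21.9 Y3.1
G1 X26.6 Y13.6
; layer 5
G0 Z11.6
G0 X26.6 Y13.6
G1 X21.3 Y23.9
G1 X10.0 Y26.2
G1 X1.2 Y18.8
G1 X1.5 Y7.2
G1 X10.7 Y0.3
G1 X21.9 Y3.1
G1 X26.6 Y13.6
; layer 6
G0 Z13.9
G0 X26.6 Y13.6
G1 X21.3 Y23.9
G1 X10.0 Y26.2
G1 X1.2 Y18.8
G1 X1.5 Y7.2
G1 X10.7 Y0.3
G1 X21.9 Y3.1
G1 X26.6 Y13.6
M2 ; end

The solid is a regular 7-sided prism (a cylinder approximated with 7 flat sides), circumscribed radius ≈ 13.3 mm, height ≈ 13.9 mm. Slicing at Δz = 2.3 mm — 6 equal slices spanning the solid's height, so layer i sits at z = i·h/6 — gives 6 non-empty perimeters. Each is a 7-segment closed polygon; G0 lifts to the layer z and rapids to the start vertex, then G1 traces the edges.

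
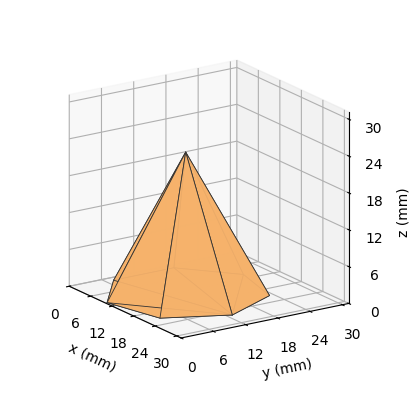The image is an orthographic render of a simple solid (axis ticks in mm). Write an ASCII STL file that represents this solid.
Reading the render: the shape is a regular 7-sided pyramid, base circumscribed radius ≈ 13 mm, apex at z ≈ 23 mm (dimensions read to the nearest mm from the axis ticks). For the STL, each face is triangulated and given an outward normal.

solid part
  facet normal 0.0000 0.0000 -1.0000
    outer loop
      vertex 10.1 25.7 0.0
      vertex 21.1 23.2 0.0
      vertex 26.0 13.0 0.0
    endloop
  endfacet
  facet normal 0.0000 0.0000 -1.0000
    outer loop
      vertex 1.3 18.6 0.0
      vertex 10.1 25.7 0.0
      vertex 26.0 13.0 0.0
    endloop
  endfacet
  facet normal 0.0000 0.0000 -1.0000
    outer loop
      vertex 1.3 7.4 0.0
      vertex 1.3 18.6 0.0
      vertex 26.0 13.0 0.0
    endloop
  endfacet
  facet normal 0.0000 0.0000 -1.0000
    outer loop
      vertex 10.1 0.3 0.0
      vertex 1.3 7.4 0.0
      vertex 26.0 13.0 0.0
    endloop
  endfacet
  facet normal 0.0000 0.0000 -1.0000
    outer loop
      vertex 21.1 2.8 0.0
      vertex 10.1 0.3 0.0
      vertex 26.0 13.0 0.0
    endloop
  endfacet
  facet normal 0.8032 0.3858 0.4540
    outer loop
      vertex 26.0 13.0 0.0
      vertex 21.1 23.2 0.0
      vertex 13.0 13.0 23.0
    endloop
  endfacet
  facet normal 0.1974 0.8685 0.4547
    outer loop
      vertex 21.1 23.2 0.0
      vertex 10.1 25.7 0.0
      vertex 13.0 13.0 23.0
    endloop
  endfacet
  facet normal -0.5596 0.6936 0.4536
    outer loop
      vertex 10.1 25.7 0.0
      vertex 1.3 18.6 0.0
      vertex 13.0 13.0 23.0
    endloop
  endfacet
  facet normal -0.8913 0.0000 0.4534
    outer loop
      vertex 1.3 18.6 0.0
      vertex 1.3 7.4 0.0
      vertex 13.0 13.0 23.0
    endloop
  endfacet
  facet normal -0.5596 -0.6936 0.4536
    outer loop
      vertex 1.3 7.4 0.0
      vertex 10.1 0.3 0.0
      vertex 13.0 13.0 23.0
    endloop
  endfacet
  facet normal 0.1974 -0.8685 0.4547
    outer loop
      vertex 10.1 0.3 0.0
      vertex 21.1 2.8 0.0
      vertex 13.0 13.0 23.0
    endloop
  endfacet
  facet normal 0.8032 -0.3858 0.4540
    outer loop
      vertex 21.1 2.8 0.0
      vertex 26.0 13.0 0.0
      vertex 13.0 13.0 23.0
    endloop
  endfacet
endsolid part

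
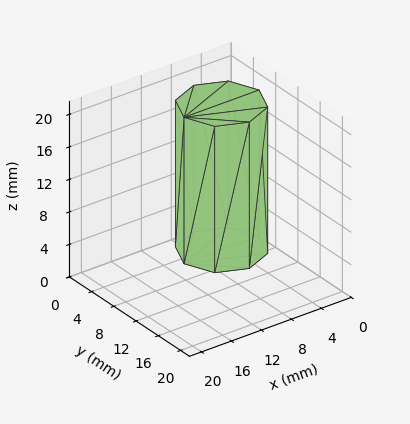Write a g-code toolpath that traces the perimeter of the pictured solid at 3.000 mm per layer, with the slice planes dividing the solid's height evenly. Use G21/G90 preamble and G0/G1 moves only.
Reading the render: the shape is a regular 8-sided prism (a cylinder approximated with 8 flat sides), circumscribed radius ≈ 5 mm, height ≈ 18 mm (dimensions read to the nearest mm from the axis ticks). For the g-code, the solid's height is divided into equal slices at the stated Δz and each level perimeter traced with G1 moves after a G0 lift.

; perimeter-only toolpath
G21 ; units = mm
G90 ; absolute positioning
G28 ; home
; layer 1
G0 Z3.000
G0 X10.000 Y5.000
G1 X8.536 Y8.536
G1 X5.000 Y10.000
G1 X1.464 Y8.536
G1 X0.000 Y5.000
G1 X1.464 Y1.464
G1 X5.000 Y0.000
G1 X8.536 Y1.464
G1 X10.000 Y5.000
; layer 2
G0 Z6.000
G0 X10.000 Y5.000
G1 X8.536 Y8.536
G1 X5.000 Y10.000
G1 X1.464 Y8.536
G1 X0.000 Y5.000
G1 X1.464 Y1.464
G1 X5.000 Y0.000
G1 X8.536 Y1.464
G1 X10.000 Y5.000
; layer 3
G0 Z9.000
G0 X10.000 Y5.000
G1 X8.536 Y8.536
G1 X5.000 Y10.000
G1 X1.464 Y8.536
G1 X0.000 Y5.000
G1 X1.464 Y1.464
G1 X5.000 Y0.000
G1 X8.536 Y1.464
G1 X10.000 Y5.000
; layer 4
G0 Z12.000
G0 X10.000 Y5.000
G1 X8.536 Y8.536
G1 X5.000 Y10.000
G1 X1.464 Y8.536
G1 X0.000 Y5.000
G1 X1.464 Y1.464
G1 X5.000 Y0.000
G1 X8.536 Y1.464
G1 X10.000 Y5.000
; layer 5
G0 Z15.000
G0 X10.000 Y5.000
G1 X8.536 Y8.536
G1 X5.000 Y10.000
G1 X1.464 Y8.536
G1 X0.000 Y5.000
G1 X1.464 Y1.464
G1 X5.000 Y0.000
G1 X8.536 Y1.464
G1 X10.000 Y5.000
; layer 6
G0 Z18.000
G0 X10.000 Y5.000
G1 X8.536 Y8.536
G1 X5.000 Y10.000
G1 X1.464 Y8.536
G1 X0.000 Y5.000
G1 X1.464 Y1.464
G1 X5.000 Y0.000
G1 X8.536 Y1.464
G1 X10.000 Y5.000
M2 ; end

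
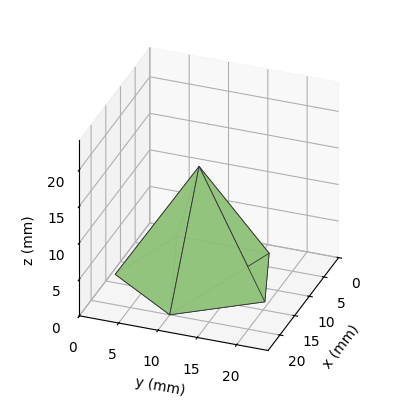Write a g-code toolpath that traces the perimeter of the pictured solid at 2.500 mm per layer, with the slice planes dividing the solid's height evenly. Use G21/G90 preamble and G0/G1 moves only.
Reading the render: the shape is a regular 5-sided pyramid, base circumscribed radius ≈ 10 mm, apex at z ≈ 15 mm (dimensions read to the nearest mm from the axis ticks). For the g-code, the solid's height is divided into equal slices at the stated Δz and each level perimeter traced with G1 moves after a G0 lift.

; perimeter-only toolpath
G21 ; units = mm
G90 ; absolute positioning
G28 ; home
; layer 1
G0 Z2.500
G0 X18.333 Y10.000
G1 X12.575 Y17.926
G1 X3.258 Y14.898
G1 X3.258 Y5.102
G1 X12.575 Y2.074
G1 X18.333 Y10.000
; layer 2
G0 Z5.000
G0 X16.667 Y10.000
G1 X12.060 Y16.341
G1 X4.607 Y13.919
G1 X4.607 Y6.081
G1 X12.060 Y3.659
G1 X16.667 Y10.000
; layer 3
G0 Z7.500
G0 X15.000 Y10.000
G1 X11.545 Y14.755
G1 X5.955 Y12.939
G1 X5.955 Y7.061
G1 X11.545 Y5.245
G1 X15.000 Y10.000
; layer 4
G0 Z10.000
G0 X13.333 Y10.000
G1 X11.030 Y13.170
G1 X7.303 Y11.959
G1 X7.303 Y8.041
G1 X11.030 Y6.830
G1 X13.333 Y10.000
; layer 5
G0 Z12.500
G0 X11.667 Y10.000
G1 X10.515 Y11.585
G1 X8.652 Y10.980
G1 X8.652 Y9.020
G1 X10.515 Y8.415
G1 X11.667 Y10.000
M2 ; end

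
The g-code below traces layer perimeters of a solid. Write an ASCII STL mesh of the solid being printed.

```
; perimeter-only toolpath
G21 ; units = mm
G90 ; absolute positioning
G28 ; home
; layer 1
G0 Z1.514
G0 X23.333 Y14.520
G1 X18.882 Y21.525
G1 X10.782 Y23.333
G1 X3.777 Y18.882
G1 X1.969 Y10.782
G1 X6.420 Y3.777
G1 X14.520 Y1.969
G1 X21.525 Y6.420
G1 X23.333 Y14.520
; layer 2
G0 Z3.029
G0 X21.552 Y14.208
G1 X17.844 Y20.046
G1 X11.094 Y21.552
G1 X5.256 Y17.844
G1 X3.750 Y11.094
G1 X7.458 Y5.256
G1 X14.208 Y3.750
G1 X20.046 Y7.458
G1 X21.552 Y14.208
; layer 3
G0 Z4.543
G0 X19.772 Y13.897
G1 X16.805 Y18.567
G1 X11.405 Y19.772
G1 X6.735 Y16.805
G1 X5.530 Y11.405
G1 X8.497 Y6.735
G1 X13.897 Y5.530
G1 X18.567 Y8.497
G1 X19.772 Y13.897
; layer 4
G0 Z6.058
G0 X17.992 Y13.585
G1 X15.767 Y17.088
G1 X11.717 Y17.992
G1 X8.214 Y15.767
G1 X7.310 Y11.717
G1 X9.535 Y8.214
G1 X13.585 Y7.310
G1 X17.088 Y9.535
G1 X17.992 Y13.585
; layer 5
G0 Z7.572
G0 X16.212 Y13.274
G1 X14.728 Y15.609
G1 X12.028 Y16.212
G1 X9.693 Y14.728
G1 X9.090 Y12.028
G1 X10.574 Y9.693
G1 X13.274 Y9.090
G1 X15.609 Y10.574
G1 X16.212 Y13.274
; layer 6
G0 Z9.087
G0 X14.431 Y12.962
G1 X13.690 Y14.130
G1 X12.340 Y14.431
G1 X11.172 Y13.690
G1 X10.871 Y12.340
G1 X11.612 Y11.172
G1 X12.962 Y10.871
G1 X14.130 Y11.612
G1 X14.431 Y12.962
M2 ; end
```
solid part
  facet normal 0.0000 0.0000 -1.0000
    outer loop
      vertex 10.471 25.113 0.000
      vertex 19.921 23.004 0.000
      vertex 25.113 14.831 0.000
    endloop
  endfacet
  facet normal 0.0000 0.0000 -1.0000
    outer loop
      vertex 2.298 19.921 0.000
      vertex 10.471 25.113 0.000
      vertex 25.113 14.831 0.000
    endloop
  endfacet
  facet normal 0.0000 0.0000 -1.0000
    outer loop
      vertex 0.189 10.471 0.000
      vertex 2.298 19.921 0.000
      vertex 25.113 14.831 0.000
    endloop
  endfacet
  facet normal 0.0000 0.0000 -1.0000
    outer loop
      vertex 5.381 2.298 0.000
      vertex 0.189 10.471 0.000
      vertex 25.113 14.831 0.000
    endloop
  endfacet
  facet normal 0.0000 0.0000 -1.0000
    outer loop
      vertex 14.831 0.189 0.000
      vertex 5.381 2.298 0.000
      vertex 25.113 14.831 0.000
    endloop
  endfacet
  facet normal 0.0000 0.0000 -1.0000
    outer loop
      vertex 23.004 5.381 0.000
      vertex 14.831 0.189 0.000
      vertex 25.113 14.831 0.000
    endloop
  endfacet
  facet normal 0.5671 0.3602 0.7407
    outer loop
      vertex 25.113 14.831 0.000
      vertex 19.921 23.004 0.000
      vertex 12.651 12.651 10.601
    endloop
  endfacet
  facet normal 0.1463 0.6557 0.7407
    outer loop
      vertex 19.921 23.004 0.000
      vertex 10.471 25.113 0.000
      vertex 12.651 12.651 10.601
    endloop
  endfacet
  facet normal -0.3602 0.5671 0.7407
    outer loop
      vertex 10.471 25.113 0.000
      vertex 2.298 19.921 0.000
      vertex 12.651 12.651 10.601
    endloop
  endfacet
  facet normal -0.6557 0.1463 0.7407
    outer loop
      vertex 2.298 19.921 0.000
      vertex 0.189 10.471 0.000
      vertex 12.651 12.651 10.601
    endloop
  endfacet
  facet normal -0.5671 -0.3602 0.7407
    outer loop
      vertex 0.189 10.471 0.000
      vertex 5.381 2.298 0.000
      vertex 12.651 12.651 10.601
    endloop
  endfacet
  facet normal -0.1463 -0.6557 0.7407
    outer loop
      vertex 5.381 2.298 0.000
      vertex 14.831 0.189 0.000
      vertex 12.651 12.651 10.601
    endloop
  endfacet
  facet normal 0.3602 -0.5671 0.7407
    outer loop
      vertex 14.831 0.189 0.000
      vertex 23.004 5.381 0.000
      vertex 12.651 12.651 10.601
    endloop
  endfacet
  facet normal 0.6557 -0.1463 0.7407
    outer loop
      vertex 23.004 5.381 0.000
      vertex 25.113 14.831 0.000
      vertex 12.651 12.651 10.601
    endloop
  endfacet
endsolid part

The G0 Z moves step by Δz≈1.514 mm. The G1 loops shrink linearly with z, so the solid tapers from its base footprint up to z≈10.6. Closing with a flat bottom cap and the tapered top and triangulating gives 14 facets — a regular 8-sided pyramid, base circumscribed radius ≈ 12.7 mm, apex at z ≈ 10.6 mm.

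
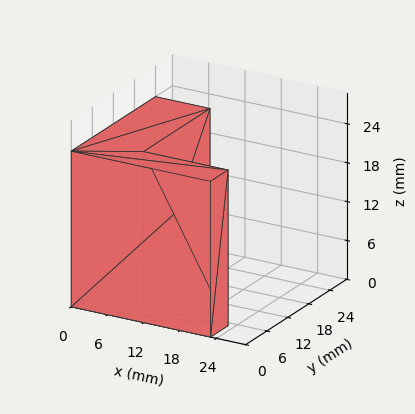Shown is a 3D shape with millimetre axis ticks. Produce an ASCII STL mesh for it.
Reading the render: the shape is an L-shaped prism: outer 23 × 24 mm, arm thicknesses ≈ 5 mm (horizontal) and 9 mm (vertical), extruded 24 mm in z (dimensions read to the nearest mm from the axis ticks). For the STL, each face is triangulated and given an outward normal.

solid part
  facet normal 0.0000 0.0000 -1.0000
    outer loop
      vertex 23.00 5.00 0.00
      vertex 23.00 0.00 0.00
      vertex 0.00 0.00 0.00
    endloop
  endfacet
  facet normal 0.0000 0.0000 -1.0000
    outer loop
      vertex 9.00 5.00 0.00
      vertex 23.00 5.00 0.00
      vertex 0.00 0.00 0.00
    endloop
  endfacet
  facet normal 0.0000 0.0000 -1.0000
    outer loop
      vertex 9.00 24.00 0.00
      vertex 9.00 5.00 0.00
      vertex 0.00 0.00 0.00
    endloop
  endfacet
  facet normal 0.0000 0.0000 -1.0000
    outer loop
      vertex 0.00 24.00 0.00
      vertex 9.00 24.00 0.00
      vertex 0.00 0.00 0.00
    endloop
  endfacet
  facet normal 0.0000 0.0000 1.0000
    outer loop
      vertex 0.00 0.00 24.00
      vertex 23.00 0.00 24.00
      vertex 23.00 5.00 24.00
    endloop
  endfacet
  facet normal 0.0000 0.0000 1.0000
    outer loop
      vertex 0.00 0.00 24.00
      vertex 23.00 5.00 24.00
      vertex 9.00 5.00 24.00
    endloop
  endfacet
  facet normal 0.0000 0.0000 1.0000
    outer loop
      vertex 0.00 0.00 24.00
      vertex 9.00 5.00 24.00
      vertex 9.00 24.00 24.00
    endloop
  endfacet
  facet normal 0.0000 0.0000 1.0000
    outer loop
      vertex 0.00 0.00 24.00
      vertex 9.00 24.00 24.00
      vertex 0.00 24.00 24.00
    endloop
  endfacet
  facet normal 0.0000 -1.0000 0.0000
    outer loop
      vertex 0.00 0.00 0.00
      vertex 23.00 0.00 0.00
      vertex 23.00 0.00 24.00
    endloop
  endfacet
  facet normal 0.0000 -1.0000 0.0000
    outer loop
      vertex 0.00 0.00 0.00
      vertex 23.00 0.00 24.00
      vertex 0.00 0.00 24.00
    endloop
  endfacet
  facet normal 1.0000 0.0000 0.0000
    outer loop
      vertex 23.00 0.00 0.00
      vertex 23.00 5.00 0.00
      vertex 23.00 5.00 24.00
    endloop
  endfacet
  facet normal 1.0000 0.0000 0.0000
    outer loop
      vertex 23.00 0.00 0.00
      vertex 23.00 5.00 24.00
      vertex 23.00 0.00 24.00
    endloop
  endfacet
  facet normal 0.0000 1.0000 0.0000
    outer loop
      vertex 23.00 5.00 0.00
      vertex 9.00 5.00 0.00
      vertex 9.00 5.00 24.00
    endloop
  endfacet
  facet normal 0.0000 1.0000 0.0000
    outer loop
      vertex 23.00 5.00 0.00
      vertex 9.00 5.00 24.00
      vertex 23.00 5.00 24.00
    endloop
  endfacet
  facet normal 1.0000 0.0000 0.0000
    outer loop
      vertex 9.00 5.00 0.00
      vertex 9.00 24.00 0.00
      vertex 9.00 24.00 24.00
    endloop
  endfacet
  facet normal 1.0000 0.0000 0.0000
    outer loop
      vertex 9.00 5.00 0.00
      vertex 9.00 24.00 24.00
      vertex 9.00 5.00 24.00
    endloop
  endfacet
  facet normal 0.0000 1.0000 0.0000
    outer loop
      vertex 9.00 24.00 0.00
      vertex 0.00 24.00 0.00
      vertex 0.00 24.00 24.00
    endloop
  endfacet
  facet normal 0.0000 1.0000 0.0000
    outer loop
      vertex 9.00 24.00 0.00
      vertex 0.00 24.00 24.00
      vertex 9.00 24.00 24.00
    endloop
  endfacet
  facet normal -1.0000 0.0000 0.0000
    outer loop
      vertex 0.00 24.00 0.00
      vertex 0.00 0.00 0.00
      vertex 0.00 0.00 24.00
    endloop
  endfacet
  facet normal -1.0000 0.0000 0.0000
    outer loop
      vertex 0.00 24.00 0.00
      vertex 0.00 0.00 24.00
      vertex 0.00 24.00 24.00
    endloop
  endfacet
endsolid part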